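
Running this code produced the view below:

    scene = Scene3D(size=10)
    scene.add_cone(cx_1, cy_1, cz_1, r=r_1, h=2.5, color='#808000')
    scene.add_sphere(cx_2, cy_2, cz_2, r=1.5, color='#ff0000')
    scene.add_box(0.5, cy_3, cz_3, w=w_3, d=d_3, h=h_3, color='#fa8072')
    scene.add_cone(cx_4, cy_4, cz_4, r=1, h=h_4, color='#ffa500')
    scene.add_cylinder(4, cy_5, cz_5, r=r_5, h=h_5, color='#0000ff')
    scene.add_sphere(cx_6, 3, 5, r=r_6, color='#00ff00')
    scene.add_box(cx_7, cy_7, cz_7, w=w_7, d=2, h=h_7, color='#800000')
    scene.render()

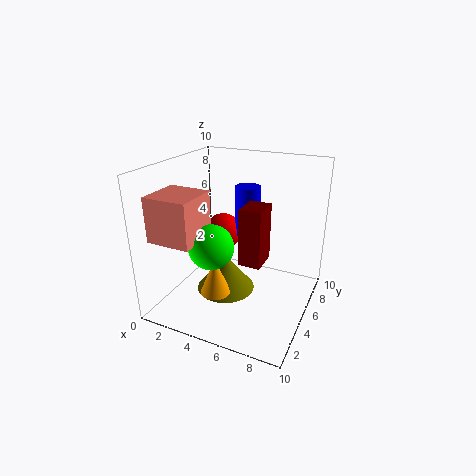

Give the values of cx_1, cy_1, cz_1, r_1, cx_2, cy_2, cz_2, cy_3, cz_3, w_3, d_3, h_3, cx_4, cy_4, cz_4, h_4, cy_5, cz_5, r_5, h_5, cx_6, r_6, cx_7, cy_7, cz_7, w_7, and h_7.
cx_1 = 4.5; cy_1 = 4; cz_1 = 1.5; r_1 = 2; cx_2 = 2; cy_2 = 8.5; cz_2 = 3.5; cy_3 = 1; cz_3 = 5.5; w_3 = 3; d_3 = 3; h_3 = 3; cx_4 = 4.5; cy_4 = 2.5; cz_4 = 2; h_4 = 2.5; cy_5 = 9; cz_5 = 3.5; r_5 = 1; h_5 = 4; cx_6 = 4; r_6 = 1.5; cx_7 = 5.5; cy_7 = 4; cz_7 = 3.5; w_7 = 1.5; h_7 = 4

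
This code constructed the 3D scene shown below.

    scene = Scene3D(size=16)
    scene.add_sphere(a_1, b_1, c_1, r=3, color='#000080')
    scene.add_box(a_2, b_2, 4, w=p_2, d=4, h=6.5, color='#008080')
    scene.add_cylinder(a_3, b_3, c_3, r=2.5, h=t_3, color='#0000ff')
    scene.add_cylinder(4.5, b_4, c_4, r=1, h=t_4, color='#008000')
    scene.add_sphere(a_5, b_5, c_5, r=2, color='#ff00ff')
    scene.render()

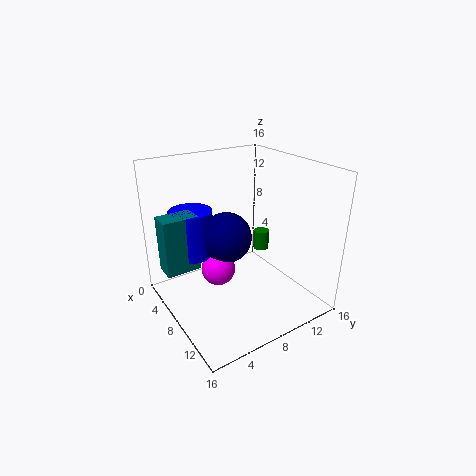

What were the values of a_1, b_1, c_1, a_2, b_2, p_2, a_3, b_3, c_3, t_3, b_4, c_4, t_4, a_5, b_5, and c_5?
a_1 = 5.5
b_1 = 8
c_1 = 7
a_2 = 3
b_2 = 0.5
p_2 = 2.5
a_3 = 3.5
b_3 = 4.5
c_3 = 5
t_3 = 5.5
b_4 = 14
c_4 = 3.5
t_4 = 2.5
a_5 = 6
b_5 = 6.5
c_5 = 3.5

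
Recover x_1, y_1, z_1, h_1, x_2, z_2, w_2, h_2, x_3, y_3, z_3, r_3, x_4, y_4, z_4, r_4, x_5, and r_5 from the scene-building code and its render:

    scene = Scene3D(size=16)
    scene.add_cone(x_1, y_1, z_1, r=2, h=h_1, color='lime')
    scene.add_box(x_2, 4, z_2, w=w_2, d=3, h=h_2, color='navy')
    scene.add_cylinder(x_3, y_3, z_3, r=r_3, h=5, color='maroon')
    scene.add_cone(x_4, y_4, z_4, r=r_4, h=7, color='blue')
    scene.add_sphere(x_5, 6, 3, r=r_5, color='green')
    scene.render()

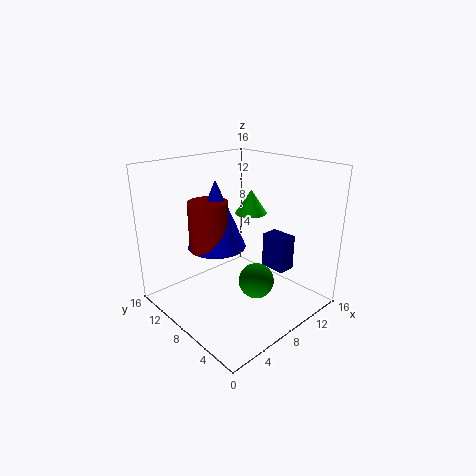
x_1 = 13, y_1 = 11, z_1 = 9, h_1 = 3, x_2 = 11, z_2 = 4, w_2 = 2, h_2 = 4, x_3 = 4, y_3 = 8, z_3 = 8, r_3 = 2, x_4 = 5, y_4 = 8, z_4 = 8, r_4 = 3, x_5 = 9, r_5 = 2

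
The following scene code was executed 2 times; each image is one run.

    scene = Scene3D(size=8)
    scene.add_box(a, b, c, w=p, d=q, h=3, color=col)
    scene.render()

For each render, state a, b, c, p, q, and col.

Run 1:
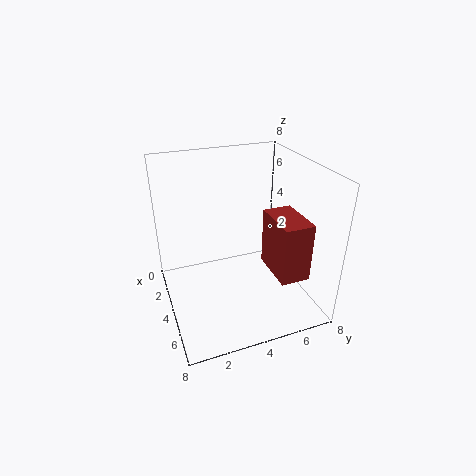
a = 5, b = 5, c = 3, p = 2.5, q = 1.5, col = 'brown'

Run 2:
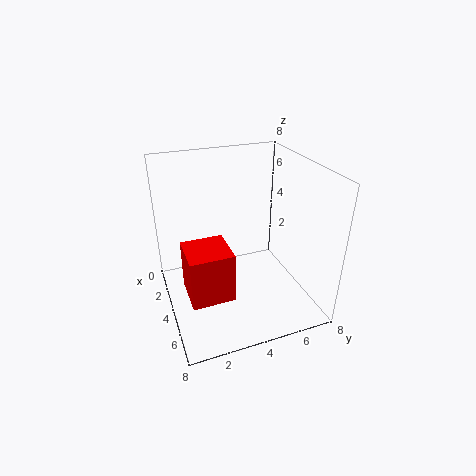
a = 2.5, b = 1, c = 0.5, p = 2.5, q = 2.5, col = 'red'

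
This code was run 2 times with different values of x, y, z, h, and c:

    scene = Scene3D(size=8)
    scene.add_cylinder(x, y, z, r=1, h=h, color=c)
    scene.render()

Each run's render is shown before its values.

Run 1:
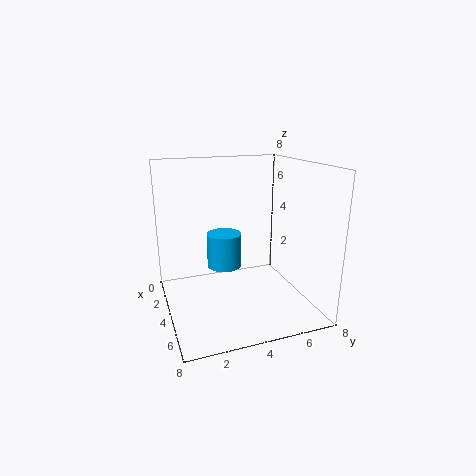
x = 3; y = 3.5; z = 2; h = 2; c = 'deepskyblue'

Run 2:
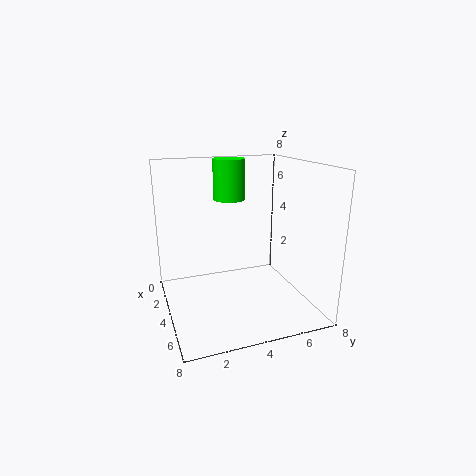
x = 1; y = 4.5; z = 5.5; h = 2.5; c = 'lime'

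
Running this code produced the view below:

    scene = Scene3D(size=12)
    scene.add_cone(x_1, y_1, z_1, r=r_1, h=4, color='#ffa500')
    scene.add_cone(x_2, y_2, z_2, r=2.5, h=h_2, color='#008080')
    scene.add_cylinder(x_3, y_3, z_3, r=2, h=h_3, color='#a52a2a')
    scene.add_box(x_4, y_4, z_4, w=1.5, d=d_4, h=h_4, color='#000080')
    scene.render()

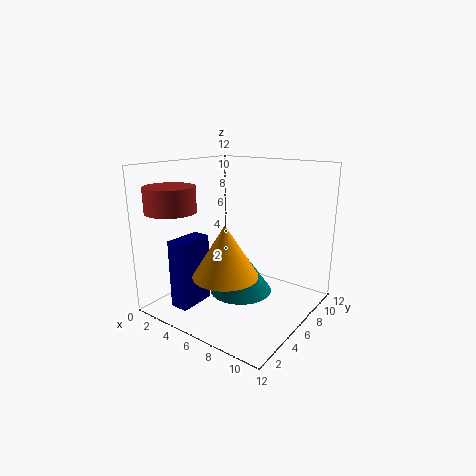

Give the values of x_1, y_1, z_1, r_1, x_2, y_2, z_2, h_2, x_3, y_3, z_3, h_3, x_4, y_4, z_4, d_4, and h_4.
x_1 = 7; y_1 = 3; z_1 = 4; r_1 = 2.5; x_2 = 7; y_2 = 5; z_2 = 2; h_2 = 3.5; x_3 = 2.5; y_3 = 2; z_3 = 8.5; h_3 = 2; x_4 = 3; y_4 = 1; z_4 = 1; d_4 = 3; h_4 = 5.5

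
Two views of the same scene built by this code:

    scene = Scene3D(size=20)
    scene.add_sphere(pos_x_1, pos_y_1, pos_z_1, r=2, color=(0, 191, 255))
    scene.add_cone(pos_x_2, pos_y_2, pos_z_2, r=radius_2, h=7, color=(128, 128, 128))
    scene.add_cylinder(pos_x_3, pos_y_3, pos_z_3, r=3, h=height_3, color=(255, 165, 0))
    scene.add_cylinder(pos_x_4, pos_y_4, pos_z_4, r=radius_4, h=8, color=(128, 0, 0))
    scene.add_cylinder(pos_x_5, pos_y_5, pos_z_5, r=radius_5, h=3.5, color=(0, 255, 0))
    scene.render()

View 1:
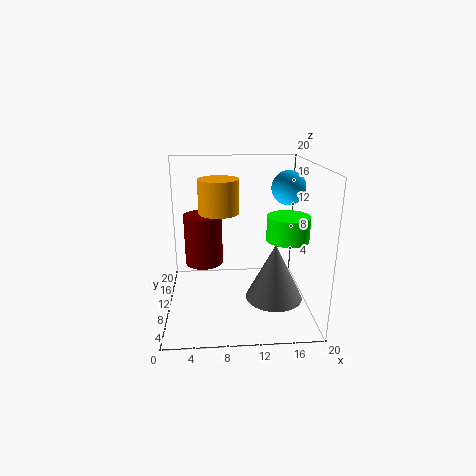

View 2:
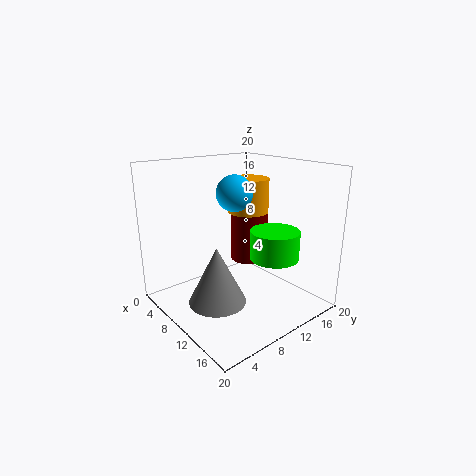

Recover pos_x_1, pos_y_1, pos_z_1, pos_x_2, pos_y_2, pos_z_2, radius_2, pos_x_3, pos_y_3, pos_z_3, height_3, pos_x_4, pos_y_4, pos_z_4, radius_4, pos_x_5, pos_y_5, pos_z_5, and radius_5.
pos_x_1 = 15.5
pos_y_1 = 5
pos_z_1 = 18
pos_x_2 = 14
pos_y_2 = 3.5
pos_z_2 = 4.5
radius_2 = 3.5
pos_x_3 = 7.5
pos_y_3 = 14
pos_z_3 = 12.5
height_3 = 5
pos_x_4 = 5
pos_y_4 = 16.5
pos_z_4 = 3.5
radius_4 = 3
pos_x_5 = 17
pos_y_5 = 10
pos_z_5 = 9.5
radius_5 = 3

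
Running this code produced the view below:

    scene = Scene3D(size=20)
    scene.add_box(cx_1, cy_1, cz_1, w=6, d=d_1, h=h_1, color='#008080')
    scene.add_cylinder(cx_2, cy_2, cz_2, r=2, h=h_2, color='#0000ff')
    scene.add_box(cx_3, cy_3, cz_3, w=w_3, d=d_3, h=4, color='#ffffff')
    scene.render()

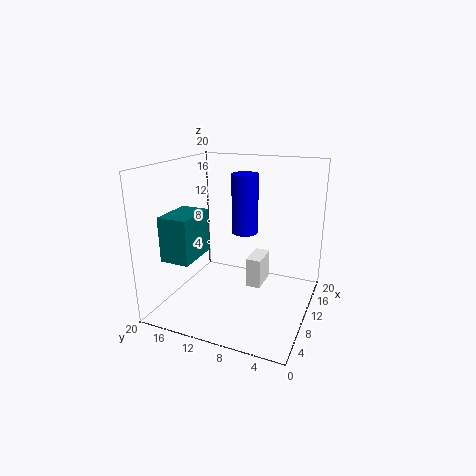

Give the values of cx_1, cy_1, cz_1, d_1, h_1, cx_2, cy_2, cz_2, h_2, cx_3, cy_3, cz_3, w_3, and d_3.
cx_1 = 3; cy_1 = 14; cz_1 = 8; d_1 = 4; h_1 = 6; cx_2 = 15; cy_2 = 11; cz_2 = 9; h_2 = 9; cx_3 = 8; cy_3 = 6; cz_3 = 4; w_3 = 4; d_3 = 2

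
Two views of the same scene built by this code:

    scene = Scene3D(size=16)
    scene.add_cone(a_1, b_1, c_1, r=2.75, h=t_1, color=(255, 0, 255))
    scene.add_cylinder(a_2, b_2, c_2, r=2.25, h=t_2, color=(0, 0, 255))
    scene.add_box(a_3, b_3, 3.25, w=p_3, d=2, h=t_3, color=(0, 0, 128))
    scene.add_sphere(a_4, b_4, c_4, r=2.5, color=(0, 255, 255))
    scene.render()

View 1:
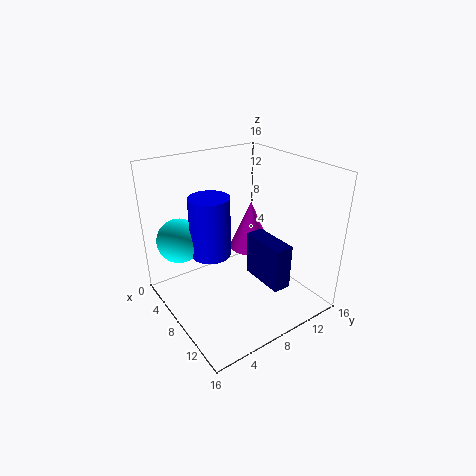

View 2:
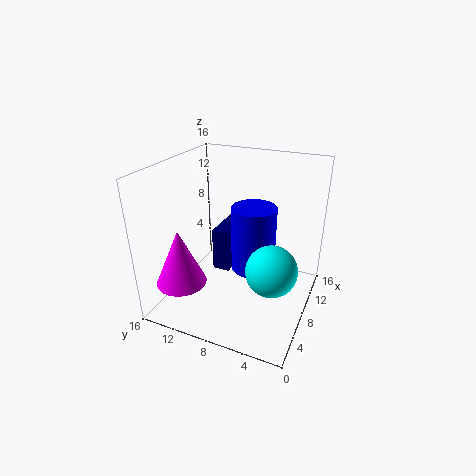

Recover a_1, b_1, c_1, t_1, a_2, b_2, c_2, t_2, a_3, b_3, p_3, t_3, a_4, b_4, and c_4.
a_1 = 3.75
b_1 = 13
c_1 = 3.5
t_1 = 6.25
a_2 = 6.25
b_2 = 5.5
c_2 = 6
t_2 = 6.75
a_3 = 8
b_3 = 9.25
p_3 = 5.25
t_3 = 5
a_4 = 4
b_4 = 2.75
c_4 = 7.5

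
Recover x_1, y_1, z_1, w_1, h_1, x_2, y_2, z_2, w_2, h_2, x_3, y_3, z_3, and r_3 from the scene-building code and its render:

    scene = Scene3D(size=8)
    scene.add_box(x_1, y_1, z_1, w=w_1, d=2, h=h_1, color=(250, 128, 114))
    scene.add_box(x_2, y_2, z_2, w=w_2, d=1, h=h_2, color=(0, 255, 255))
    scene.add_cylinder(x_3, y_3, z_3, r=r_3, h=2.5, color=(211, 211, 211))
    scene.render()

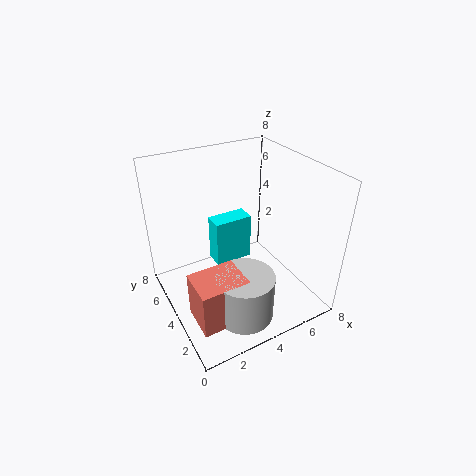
x_1 = 0.5
y_1 = 1
z_1 = 1
w_1 = 2.5
h_1 = 2.5
x_2 = 2.5
y_2 = 3.5
z_2 = 3
w_2 = 2
h_2 = 2.5
x_3 = 3
y_3 = 1.5
z_3 = 1
r_3 = 1.5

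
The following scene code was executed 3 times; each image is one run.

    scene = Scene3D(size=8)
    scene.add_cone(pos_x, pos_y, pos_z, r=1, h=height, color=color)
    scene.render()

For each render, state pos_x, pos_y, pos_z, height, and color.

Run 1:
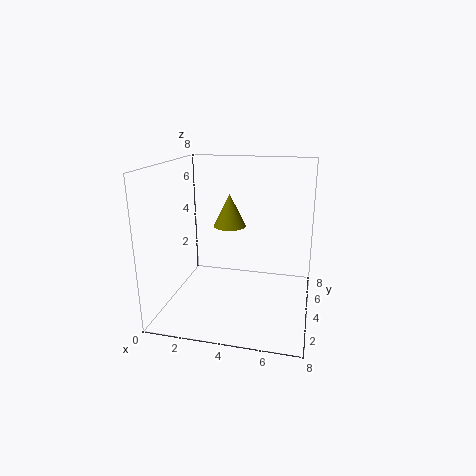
pos_x = 3
pos_y = 6
pos_z = 4
height = 2
color = 'olive'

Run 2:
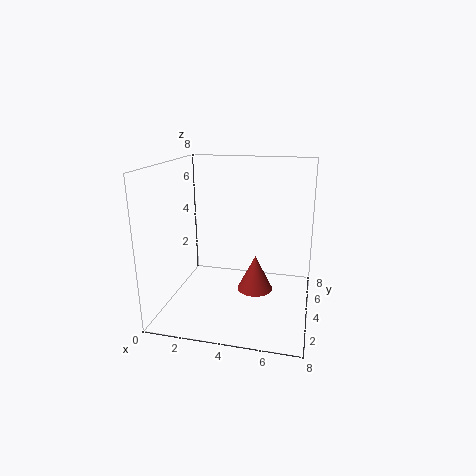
pos_x = 5
pos_y = 4
pos_z = 1
height = 2
color = 'brown'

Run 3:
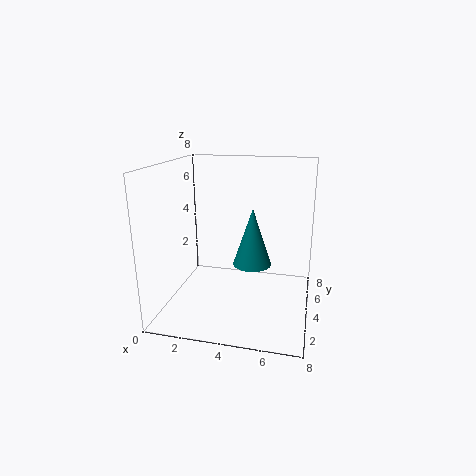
pos_x = 5
pos_y = 3
pos_z = 3
height = 3
color = 'teal'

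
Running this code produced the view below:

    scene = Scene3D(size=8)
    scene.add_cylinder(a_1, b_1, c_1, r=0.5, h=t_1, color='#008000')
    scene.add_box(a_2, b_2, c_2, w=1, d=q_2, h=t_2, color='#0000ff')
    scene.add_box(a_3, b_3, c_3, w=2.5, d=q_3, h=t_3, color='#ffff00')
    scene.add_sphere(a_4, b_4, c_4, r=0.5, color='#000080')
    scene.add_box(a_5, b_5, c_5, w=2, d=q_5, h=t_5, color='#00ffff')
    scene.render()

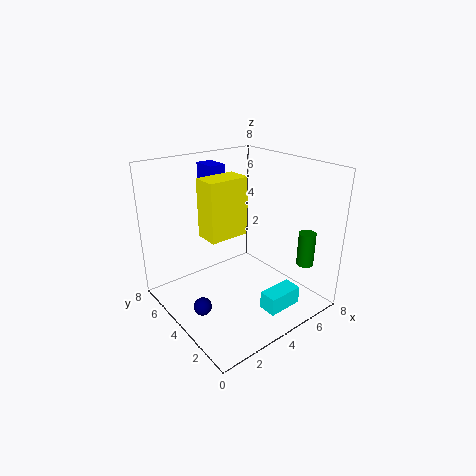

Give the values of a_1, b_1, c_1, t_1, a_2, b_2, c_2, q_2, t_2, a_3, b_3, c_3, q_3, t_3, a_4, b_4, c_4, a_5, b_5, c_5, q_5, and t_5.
a_1 = 7.5
b_1 = 2
c_1 = 2
t_1 = 2
a_2 = 4
b_2 = 6.5
c_2 = 6
q_2 = 1.5
t_2 = 1.5
a_3 = 3
b_3 = 5
c_3 = 3.5
q_3 = 1.5
t_3 = 3.5
a_4 = 1.5
b_4 = 4
c_4 = 0.5
a_5 = 4
b_5 = 1
c_5 = 0.5
q_5 = 1
t_5 = 1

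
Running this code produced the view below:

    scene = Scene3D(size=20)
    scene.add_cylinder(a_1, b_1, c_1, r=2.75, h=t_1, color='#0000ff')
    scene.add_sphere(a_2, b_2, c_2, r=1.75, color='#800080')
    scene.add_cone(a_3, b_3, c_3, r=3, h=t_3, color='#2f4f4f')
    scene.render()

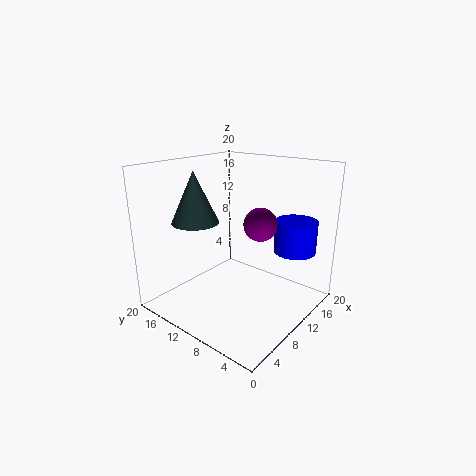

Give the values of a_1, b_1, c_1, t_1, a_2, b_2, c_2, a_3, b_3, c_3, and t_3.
a_1 = 13
b_1 = 2.75
c_1 = 9
t_1 = 4.25
a_2 = 3.75
b_2 = 2
c_2 = 15.5
a_3 = 4.5
b_3 = 12.5
c_3 = 13.25
t_3 = 6.5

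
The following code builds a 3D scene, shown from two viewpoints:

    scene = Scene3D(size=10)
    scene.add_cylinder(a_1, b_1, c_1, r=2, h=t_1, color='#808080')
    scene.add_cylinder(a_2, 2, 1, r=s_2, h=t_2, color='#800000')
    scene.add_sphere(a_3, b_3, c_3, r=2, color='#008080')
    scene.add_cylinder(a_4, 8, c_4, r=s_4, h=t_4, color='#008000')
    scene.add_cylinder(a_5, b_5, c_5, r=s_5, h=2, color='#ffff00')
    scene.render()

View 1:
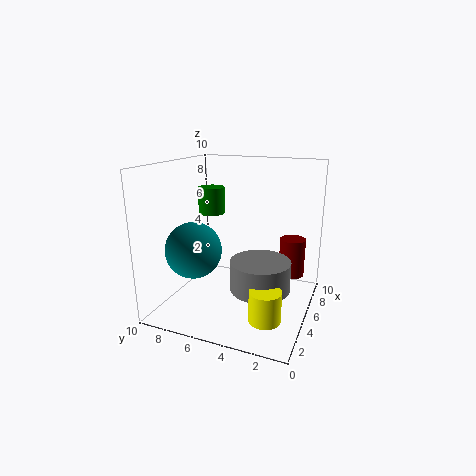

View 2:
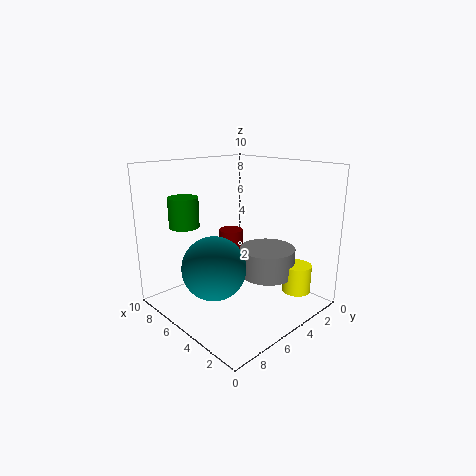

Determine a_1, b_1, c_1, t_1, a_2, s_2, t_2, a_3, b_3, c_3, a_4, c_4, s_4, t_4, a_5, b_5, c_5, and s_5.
a_1 = 4, b_1 = 3, c_1 = 2, t_1 = 2, a_2 = 9, s_2 = 1, t_2 = 3, a_3 = 4, b_3 = 8, c_3 = 4, a_4 = 7, c_4 = 6, s_4 = 1, t_4 = 2, a_5 = 2, b_5 = 2, c_5 = 1, s_5 = 1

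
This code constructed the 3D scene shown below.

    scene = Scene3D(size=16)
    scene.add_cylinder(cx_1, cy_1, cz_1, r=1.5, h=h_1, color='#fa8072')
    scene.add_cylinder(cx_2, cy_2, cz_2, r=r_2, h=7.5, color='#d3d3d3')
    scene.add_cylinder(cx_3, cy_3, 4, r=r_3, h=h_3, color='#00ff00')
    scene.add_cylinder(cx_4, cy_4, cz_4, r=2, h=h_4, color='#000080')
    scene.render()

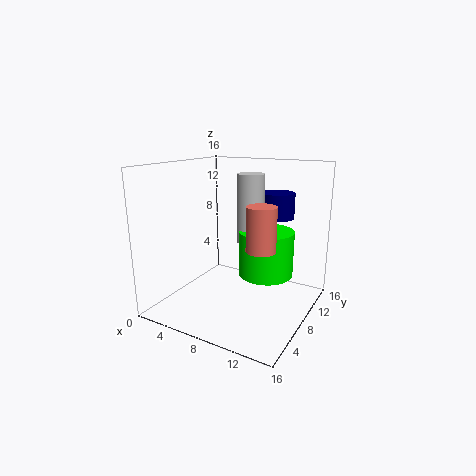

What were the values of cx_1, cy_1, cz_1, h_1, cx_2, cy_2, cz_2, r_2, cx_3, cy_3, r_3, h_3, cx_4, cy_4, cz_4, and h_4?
cx_1 = 12
cy_1 = 5.5
cz_1 = 8
h_1 = 4.5
cx_2 = 9
cy_2 = 9
cz_2 = 7.5
r_2 = 1.5
cx_3 = 11
cy_3 = 9
r_3 = 3
h_3 = 5
cx_4 = 10.5
cy_4 = 13
cz_4 = 9.5
h_4 = 3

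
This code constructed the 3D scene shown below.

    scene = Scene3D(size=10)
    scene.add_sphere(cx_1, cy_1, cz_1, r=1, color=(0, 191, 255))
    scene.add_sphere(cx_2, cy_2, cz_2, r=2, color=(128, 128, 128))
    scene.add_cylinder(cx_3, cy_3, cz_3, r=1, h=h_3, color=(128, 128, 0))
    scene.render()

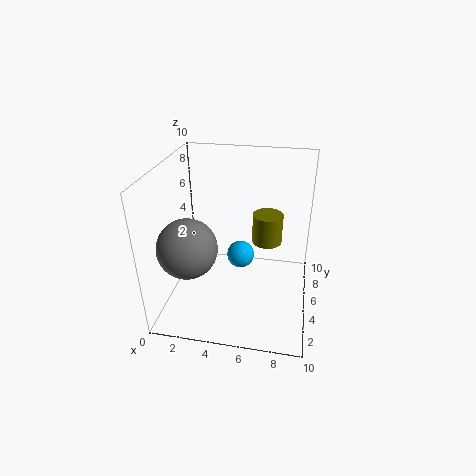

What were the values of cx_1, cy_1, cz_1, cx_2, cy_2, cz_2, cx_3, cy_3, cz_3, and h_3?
cx_1 = 5, cy_1 = 6, cz_1 = 3, cx_2 = 2, cy_2 = 3, cz_2 = 5, cx_3 = 7, cy_3 = 5, cz_3 = 5, h_3 = 2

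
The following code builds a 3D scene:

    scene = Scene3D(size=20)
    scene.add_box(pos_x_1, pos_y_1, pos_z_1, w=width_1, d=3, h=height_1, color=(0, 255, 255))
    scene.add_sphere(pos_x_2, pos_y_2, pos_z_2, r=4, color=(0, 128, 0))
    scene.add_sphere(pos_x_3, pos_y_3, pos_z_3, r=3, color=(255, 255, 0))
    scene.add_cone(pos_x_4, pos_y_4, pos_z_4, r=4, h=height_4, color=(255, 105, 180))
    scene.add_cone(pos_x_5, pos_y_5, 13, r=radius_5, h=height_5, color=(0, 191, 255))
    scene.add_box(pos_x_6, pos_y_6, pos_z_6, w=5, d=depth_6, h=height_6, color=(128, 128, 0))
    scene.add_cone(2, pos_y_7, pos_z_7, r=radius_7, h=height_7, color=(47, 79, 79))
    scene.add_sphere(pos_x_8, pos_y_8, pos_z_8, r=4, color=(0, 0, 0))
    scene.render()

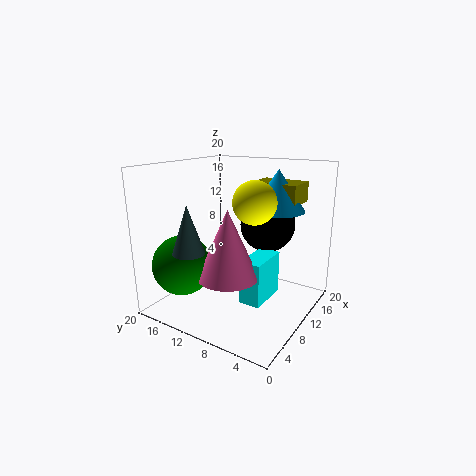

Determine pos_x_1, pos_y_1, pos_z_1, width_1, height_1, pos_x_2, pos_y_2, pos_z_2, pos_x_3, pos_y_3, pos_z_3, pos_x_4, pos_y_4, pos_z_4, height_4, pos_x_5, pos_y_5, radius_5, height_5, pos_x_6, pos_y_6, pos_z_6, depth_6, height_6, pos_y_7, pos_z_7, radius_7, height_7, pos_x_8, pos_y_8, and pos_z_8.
pos_x_1 = 7, pos_y_1 = 5, pos_z_1 = 2, width_1 = 6, height_1 = 6, pos_x_2 = 4, pos_y_2 = 15, pos_z_2 = 7, pos_x_3 = 11, pos_y_3 = 8, pos_z_3 = 15, pos_x_4 = 6, pos_y_4 = 9, pos_z_4 = 6, height_4 = 9, pos_x_5 = 16, pos_y_5 = 7, radius_5 = 4, height_5 = 6, pos_x_6 = 15, pos_y_6 = 4, pos_z_6 = 14, depth_6 = 7, height_6 = 3, pos_y_7 = 12, pos_z_7 = 10, radius_7 = 2, height_7 = 6, pos_x_8 = 15, pos_y_8 = 8, pos_z_8 = 11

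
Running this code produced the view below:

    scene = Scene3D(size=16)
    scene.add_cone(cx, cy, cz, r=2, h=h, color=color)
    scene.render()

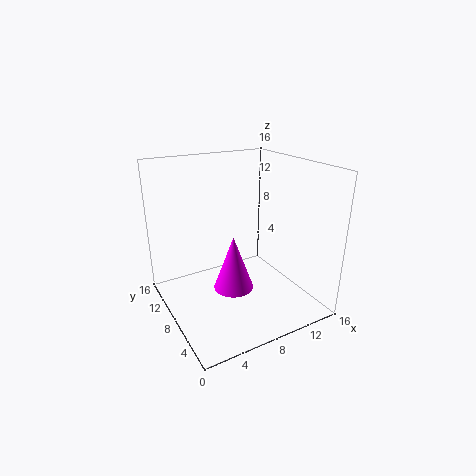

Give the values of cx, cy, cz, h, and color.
cx = 5.5, cy = 4.5, cz = 4.5, h = 5.5, color = 'magenta'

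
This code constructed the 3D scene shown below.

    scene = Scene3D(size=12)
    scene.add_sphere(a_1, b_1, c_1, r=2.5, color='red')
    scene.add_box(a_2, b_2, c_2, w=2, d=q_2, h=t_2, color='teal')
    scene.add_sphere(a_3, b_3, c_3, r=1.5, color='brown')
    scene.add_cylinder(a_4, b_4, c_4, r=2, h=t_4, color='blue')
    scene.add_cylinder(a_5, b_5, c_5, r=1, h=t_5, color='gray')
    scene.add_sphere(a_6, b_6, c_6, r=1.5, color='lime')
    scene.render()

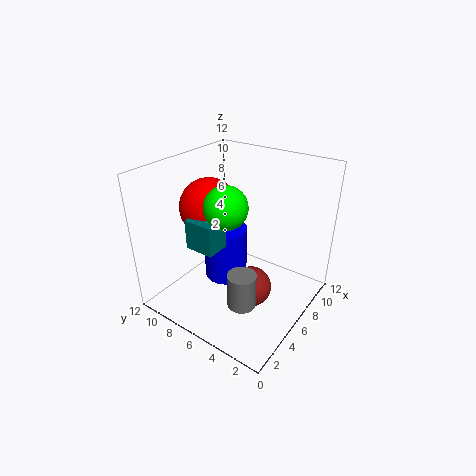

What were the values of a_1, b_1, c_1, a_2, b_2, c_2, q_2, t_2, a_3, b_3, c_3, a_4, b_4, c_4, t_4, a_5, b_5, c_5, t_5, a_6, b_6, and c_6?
a_1 = 6; b_1 = 9; c_1 = 8; a_2 = 3; b_2 = 6.5; c_2 = 5.5; q_2 = 2.5; t_2 = 2.5; a_3 = 3.5; b_3 = 3; c_3 = 4; a_4 = 7.5; b_4 = 8.5; c_4 = 0.5; t_4 = 5; a_5 = 1.5; b_5 = 2.5; c_5 = 4; t_5 = 2.5; a_6 = 2.5; b_6 = 4.5; c_6 = 10.5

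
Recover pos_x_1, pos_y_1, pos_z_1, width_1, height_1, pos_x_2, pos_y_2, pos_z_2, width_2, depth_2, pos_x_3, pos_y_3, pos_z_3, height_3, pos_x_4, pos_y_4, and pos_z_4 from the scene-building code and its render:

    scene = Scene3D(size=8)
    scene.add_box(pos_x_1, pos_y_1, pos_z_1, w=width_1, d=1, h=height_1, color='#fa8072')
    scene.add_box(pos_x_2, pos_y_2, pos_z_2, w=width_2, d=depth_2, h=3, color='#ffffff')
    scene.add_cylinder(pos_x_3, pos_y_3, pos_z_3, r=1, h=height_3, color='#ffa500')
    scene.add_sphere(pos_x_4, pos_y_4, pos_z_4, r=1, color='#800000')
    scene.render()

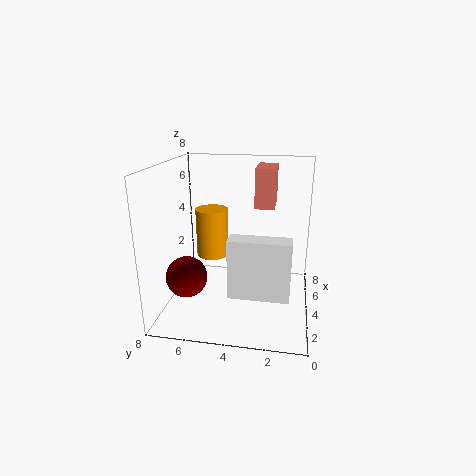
pos_x_1 = 3
pos_y_1 = 2
pos_z_1 = 6
width_1 = 2
height_1 = 2
pos_x_2 = 1
pos_y_2 = 1
pos_z_2 = 2
width_2 = 1
depth_2 = 3
pos_x_3 = 6
pos_y_3 = 6
pos_z_3 = 2
height_3 = 3
pos_x_4 = 1
pos_y_4 = 6
pos_z_4 = 3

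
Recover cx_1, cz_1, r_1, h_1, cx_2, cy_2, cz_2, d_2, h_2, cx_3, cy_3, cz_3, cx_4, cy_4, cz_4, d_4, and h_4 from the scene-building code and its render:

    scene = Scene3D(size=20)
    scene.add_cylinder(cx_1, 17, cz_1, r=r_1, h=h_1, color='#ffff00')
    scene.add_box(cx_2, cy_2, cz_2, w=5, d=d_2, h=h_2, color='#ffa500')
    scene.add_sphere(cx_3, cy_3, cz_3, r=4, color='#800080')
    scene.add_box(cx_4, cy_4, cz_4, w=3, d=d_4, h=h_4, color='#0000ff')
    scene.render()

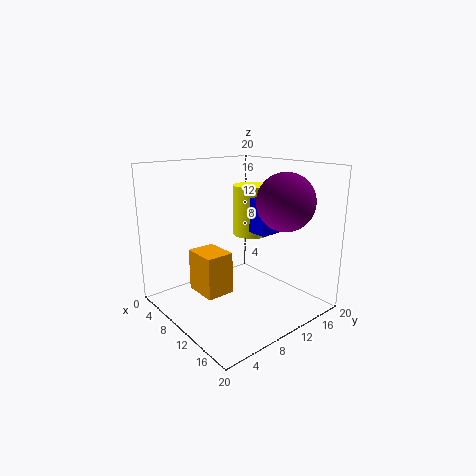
cx_1 = 5
cz_1 = 8
r_1 = 3
h_1 = 8
cx_2 = 5
cy_2 = 5
cz_2 = 2
d_2 = 4
h_2 = 6
cx_3 = 14
cy_3 = 15
cz_3 = 15
cx_4 = 9
cy_4 = 13
cz_4 = 10
d_4 = 3
h_4 = 5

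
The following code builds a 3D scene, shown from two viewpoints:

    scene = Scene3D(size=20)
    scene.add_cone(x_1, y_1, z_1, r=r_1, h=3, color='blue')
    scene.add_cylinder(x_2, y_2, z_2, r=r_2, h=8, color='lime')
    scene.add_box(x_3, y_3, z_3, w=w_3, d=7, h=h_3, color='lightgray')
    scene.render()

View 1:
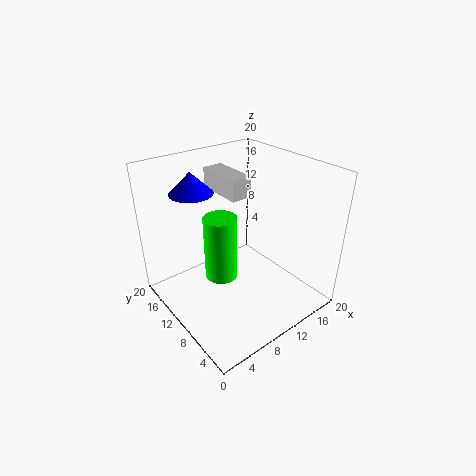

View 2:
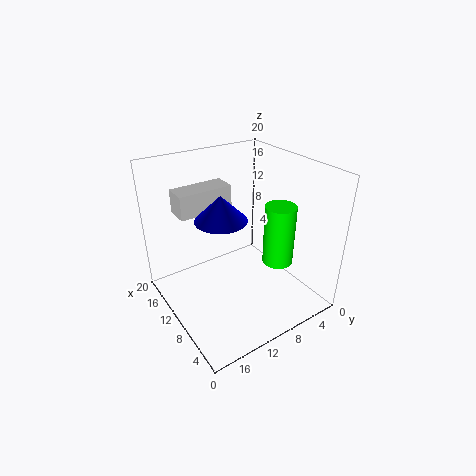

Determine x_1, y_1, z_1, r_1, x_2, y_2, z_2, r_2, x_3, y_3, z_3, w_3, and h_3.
x_1 = 6
y_1 = 15
z_1 = 16
r_1 = 3
x_2 = 5
y_2 = 7
z_2 = 8
r_2 = 2
x_3 = 10
y_3 = 11
z_3 = 15
w_3 = 3
h_3 = 3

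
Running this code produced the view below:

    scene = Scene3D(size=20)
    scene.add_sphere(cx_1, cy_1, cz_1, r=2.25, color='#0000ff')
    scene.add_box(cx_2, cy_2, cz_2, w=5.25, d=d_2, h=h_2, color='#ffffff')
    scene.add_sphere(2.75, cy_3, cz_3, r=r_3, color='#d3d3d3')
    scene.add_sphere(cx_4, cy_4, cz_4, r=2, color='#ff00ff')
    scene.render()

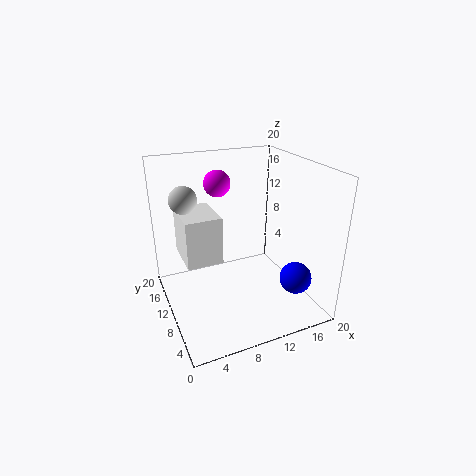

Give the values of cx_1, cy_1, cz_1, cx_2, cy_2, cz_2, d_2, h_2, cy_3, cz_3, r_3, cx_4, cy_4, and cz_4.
cx_1 = 17, cy_1 = 5.5, cz_1 = 4.25, cx_2 = 3, cy_2 = 11.25, cz_2 = 5.75, d_2 = 6.75, h_2 = 7, cy_3 = 10.25, cz_3 = 16.5, r_3 = 1.75, cx_4 = 9.5, cy_4 = 16.5, cz_4 = 16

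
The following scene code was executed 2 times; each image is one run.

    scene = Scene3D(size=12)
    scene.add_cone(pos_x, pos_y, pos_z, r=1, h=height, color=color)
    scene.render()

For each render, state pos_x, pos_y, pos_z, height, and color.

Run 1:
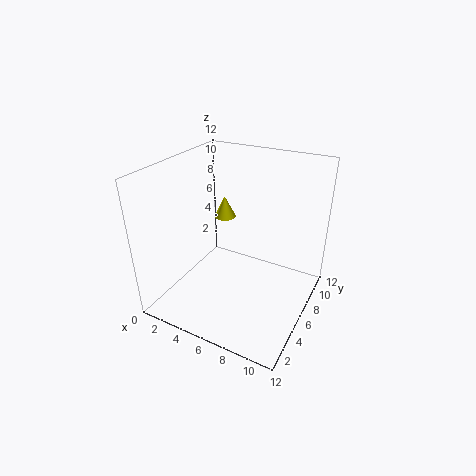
pos_x = 3
pos_y = 9
pos_z = 6
height = 2
color = 'yellow'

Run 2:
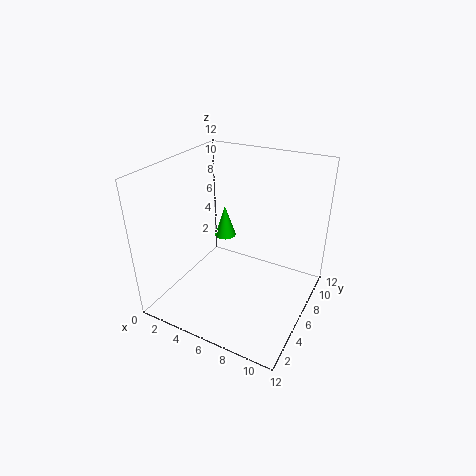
pos_x = 3
pos_y = 9
pos_z = 4
height = 3
color = 'lime'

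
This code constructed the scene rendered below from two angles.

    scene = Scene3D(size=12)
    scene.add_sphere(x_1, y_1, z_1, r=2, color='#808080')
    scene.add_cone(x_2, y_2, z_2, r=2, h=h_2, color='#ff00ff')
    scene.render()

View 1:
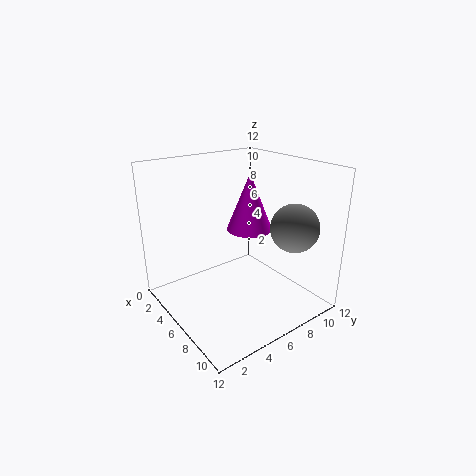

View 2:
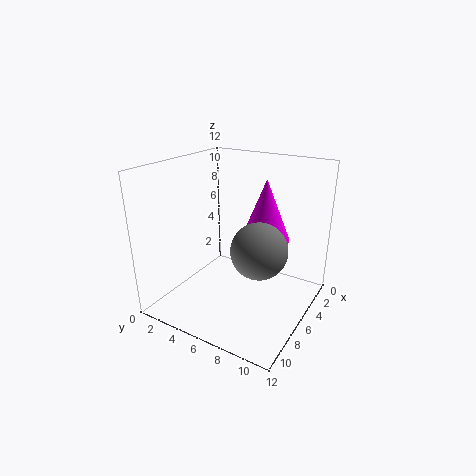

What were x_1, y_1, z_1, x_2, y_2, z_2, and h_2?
x_1 = 9, y_1 = 9.5, z_1 = 7, x_2 = 5, y_2 = 8, z_2 = 6, h_2 = 5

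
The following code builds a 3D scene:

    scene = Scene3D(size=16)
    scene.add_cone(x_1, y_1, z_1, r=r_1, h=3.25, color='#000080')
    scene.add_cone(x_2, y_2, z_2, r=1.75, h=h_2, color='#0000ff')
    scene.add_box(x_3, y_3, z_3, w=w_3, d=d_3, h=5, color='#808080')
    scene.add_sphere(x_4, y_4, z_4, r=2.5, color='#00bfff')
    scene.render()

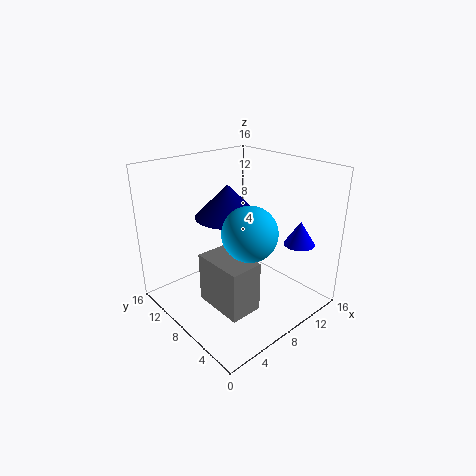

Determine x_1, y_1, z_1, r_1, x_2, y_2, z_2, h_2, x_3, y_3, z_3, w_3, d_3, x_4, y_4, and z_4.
x_1 = 5.75, y_1 = 7, z_1 = 11.5, r_1 = 3.25, x_2 = 13.5, y_2 = 3.75, z_2 = 7, h_2 = 2.75, x_3 = 2, y_3 = 1.75, z_3 = 3.5, w_3 = 3.25, d_3 = 5.25, x_4 = 4.5, y_4 = 2.5, z_4 = 11.5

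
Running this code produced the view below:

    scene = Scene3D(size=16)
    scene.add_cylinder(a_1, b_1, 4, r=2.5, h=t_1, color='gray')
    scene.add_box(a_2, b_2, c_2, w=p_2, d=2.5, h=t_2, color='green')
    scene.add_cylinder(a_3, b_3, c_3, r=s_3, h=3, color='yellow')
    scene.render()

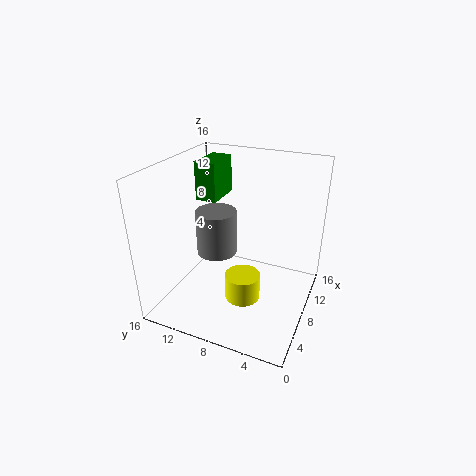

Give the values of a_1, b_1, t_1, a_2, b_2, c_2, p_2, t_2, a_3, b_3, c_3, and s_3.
a_1 = 10.5, b_1 = 12, t_1 = 5.5, a_2 = 9.5, b_2 = 11.5, c_2 = 11, p_2 = 4.5, t_2 = 4.5, a_3 = 7, b_3 = 7, c_3 = 1, s_3 = 2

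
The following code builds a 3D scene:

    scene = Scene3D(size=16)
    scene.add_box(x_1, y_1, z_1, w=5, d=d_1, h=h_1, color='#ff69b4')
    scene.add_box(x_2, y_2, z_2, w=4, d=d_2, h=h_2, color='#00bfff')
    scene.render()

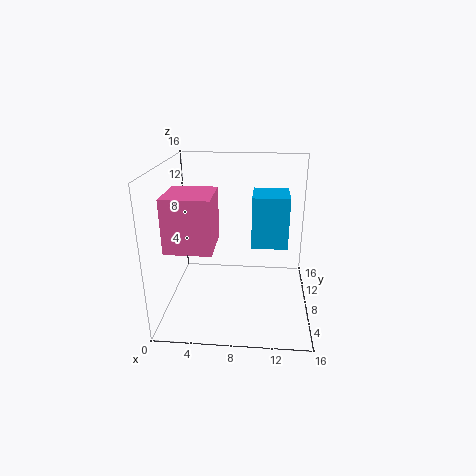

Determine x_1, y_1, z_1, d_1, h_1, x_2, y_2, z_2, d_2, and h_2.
x_1 = 0.75, y_1 = 3.75, z_1 = 7.75, d_1 = 5.25, h_1 = 5.75, x_2 = 9.5, y_2 = 7.5, z_2 = 7, d_2 = 4.25, h_2 = 5.75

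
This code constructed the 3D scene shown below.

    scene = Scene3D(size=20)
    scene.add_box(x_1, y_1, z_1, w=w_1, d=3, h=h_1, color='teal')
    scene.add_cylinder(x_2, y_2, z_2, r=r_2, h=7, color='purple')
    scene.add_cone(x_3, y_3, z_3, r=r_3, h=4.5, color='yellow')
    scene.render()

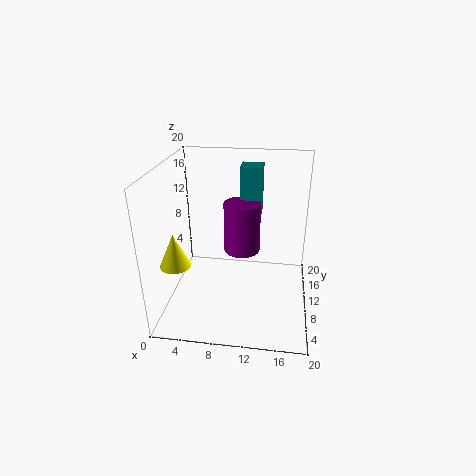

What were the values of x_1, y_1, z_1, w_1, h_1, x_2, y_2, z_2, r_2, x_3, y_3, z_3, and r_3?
x_1 = 10, y_1 = 11.5, z_1 = 13, w_1 = 3, h_1 = 6.5, x_2 = 10.5, y_2 = 10.5, z_2 = 8, r_2 = 2.5, x_3 = 2.5, y_3 = 5, z_3 = 8, r_3 = 2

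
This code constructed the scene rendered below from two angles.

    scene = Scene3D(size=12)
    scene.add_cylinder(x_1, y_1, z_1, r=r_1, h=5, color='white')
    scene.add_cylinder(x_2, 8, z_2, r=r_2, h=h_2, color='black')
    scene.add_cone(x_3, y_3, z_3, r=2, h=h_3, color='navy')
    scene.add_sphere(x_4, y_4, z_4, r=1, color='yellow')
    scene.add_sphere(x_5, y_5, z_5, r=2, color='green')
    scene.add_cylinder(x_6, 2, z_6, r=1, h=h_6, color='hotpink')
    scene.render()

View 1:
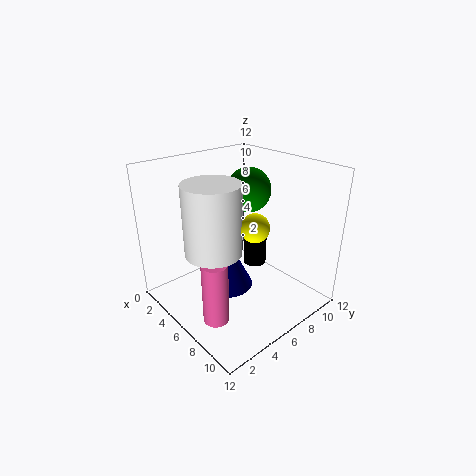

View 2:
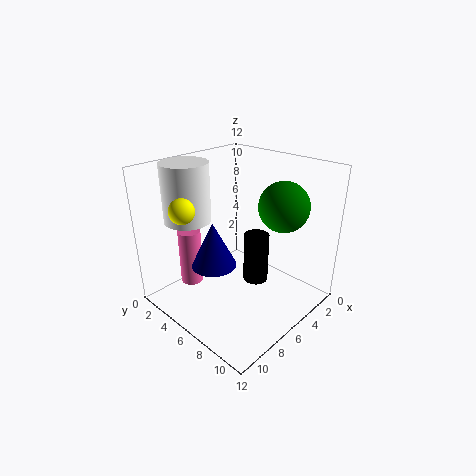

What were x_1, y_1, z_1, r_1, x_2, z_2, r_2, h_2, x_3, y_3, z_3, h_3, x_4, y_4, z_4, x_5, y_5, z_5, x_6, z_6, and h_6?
x_1 = 8, y_1 = 2, z_1 = 7, r_1 = 2, x_2 = 6, z_2 = 3, r_2 = 1, h_2 = 4, x_3 = 7, y_3 = 4, z_3 = 3, h_3 = 4, x_4 = 10, y_4 = 4, z_4 = 9, x_5 = 4, y_5 = 9, z_5 = 9, x_6 = 8, z_6 = 1, h_6 = 5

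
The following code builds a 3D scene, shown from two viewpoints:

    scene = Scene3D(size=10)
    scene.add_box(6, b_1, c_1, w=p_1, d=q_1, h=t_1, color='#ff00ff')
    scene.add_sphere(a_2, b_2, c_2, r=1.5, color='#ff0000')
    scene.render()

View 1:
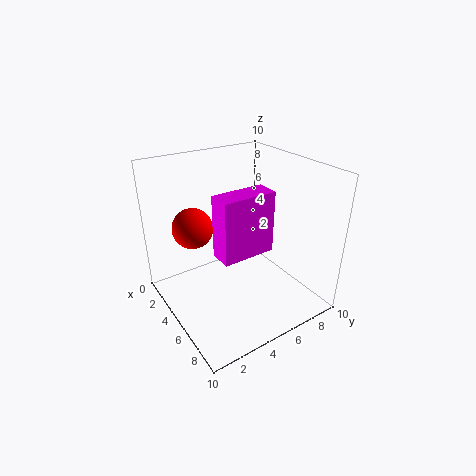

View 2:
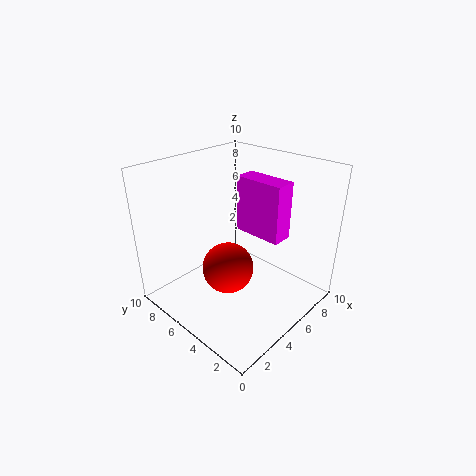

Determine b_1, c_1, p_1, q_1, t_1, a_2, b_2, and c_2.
b_1 = 2.5
c_1 = 5
p_1 = 1.5
q_1 = 3.5
t_1 = 4
a_2 = 2
b_2 = 3
c_2 = 5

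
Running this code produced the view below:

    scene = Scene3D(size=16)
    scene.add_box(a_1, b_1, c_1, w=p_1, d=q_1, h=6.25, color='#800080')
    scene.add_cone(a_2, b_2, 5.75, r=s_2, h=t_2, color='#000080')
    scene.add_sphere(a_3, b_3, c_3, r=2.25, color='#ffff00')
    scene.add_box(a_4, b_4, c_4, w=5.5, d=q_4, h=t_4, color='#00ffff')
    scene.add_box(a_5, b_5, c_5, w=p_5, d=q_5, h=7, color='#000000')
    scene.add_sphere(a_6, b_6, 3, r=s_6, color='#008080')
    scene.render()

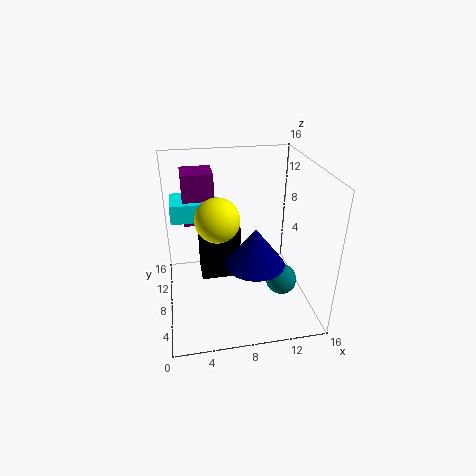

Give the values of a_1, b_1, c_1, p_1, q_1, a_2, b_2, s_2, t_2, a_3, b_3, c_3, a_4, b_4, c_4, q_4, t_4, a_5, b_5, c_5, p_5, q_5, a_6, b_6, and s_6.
a_1 = 2.25
b_1 = 12.25
c_1 = 7.75
p_1 = 3.75
q_1 = 3.75
a_2 = 9.5
b_2 = 6
s_2 = 3.25
t_2 = 4.25
a_3 = 5.5
b_3 = 5.75
c_3 = 11.5
a_4 = 0.75
b_4 = 11.5
c_4 = 8.5
q_4 = 4.25
t_4 = 2.25
a_5 = 4
b_5 = 11.5
c_5 = 0.25
p_5 = 5
q_5 = 4
a_6 = 12.75
b_6 = 6.25
s_6 = 1.75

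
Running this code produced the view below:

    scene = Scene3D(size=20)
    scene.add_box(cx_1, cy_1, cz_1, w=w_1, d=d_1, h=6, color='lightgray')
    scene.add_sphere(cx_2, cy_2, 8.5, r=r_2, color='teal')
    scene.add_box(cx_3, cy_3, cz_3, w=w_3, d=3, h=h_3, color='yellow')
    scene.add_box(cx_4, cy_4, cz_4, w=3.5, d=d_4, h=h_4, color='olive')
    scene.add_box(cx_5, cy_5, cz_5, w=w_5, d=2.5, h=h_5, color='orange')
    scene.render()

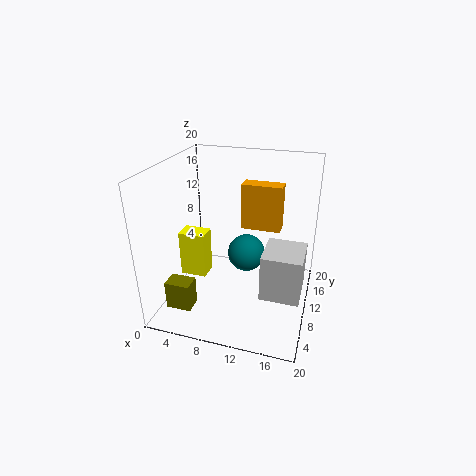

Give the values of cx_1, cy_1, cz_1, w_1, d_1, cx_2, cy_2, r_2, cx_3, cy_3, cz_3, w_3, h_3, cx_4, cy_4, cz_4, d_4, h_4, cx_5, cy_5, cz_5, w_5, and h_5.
cx_1 = 14.5, cy_1 = 4, cz_1 = 5, w_1 = 5, d_1 = 5.5, cx_2 = 11.5, cy_2 = 9, r_2 = 2.5, cx_3 = 0.5, cy_3 = 10.5, cz_3 = 2, w_3 = 4, h_3 = 7, cx_4 = 1.5, cy_4 = 3.5, cz_4 = 1, d_4 = 2.5, h_4 = 4, cx_5 = 9, cy_5 = 15, cz_5 = 9, w_5 = 6, h_5 = 7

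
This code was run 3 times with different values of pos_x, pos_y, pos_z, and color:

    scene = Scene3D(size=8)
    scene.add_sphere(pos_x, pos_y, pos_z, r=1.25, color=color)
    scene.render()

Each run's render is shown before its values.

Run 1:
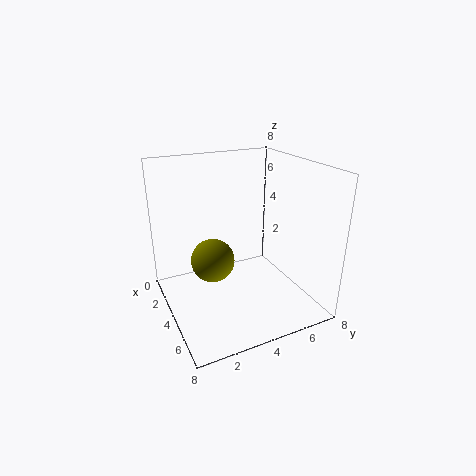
pos_x = 3.25; pos_y = 2.75; pos_z = 2.5; color = 'olive'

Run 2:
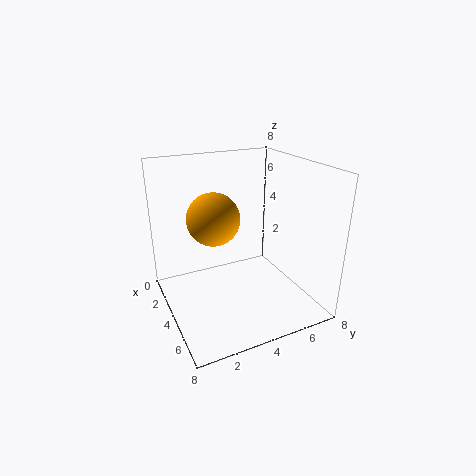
pos_x = 5.5; pos_y = 2; pos_z = 6; color = 'orange'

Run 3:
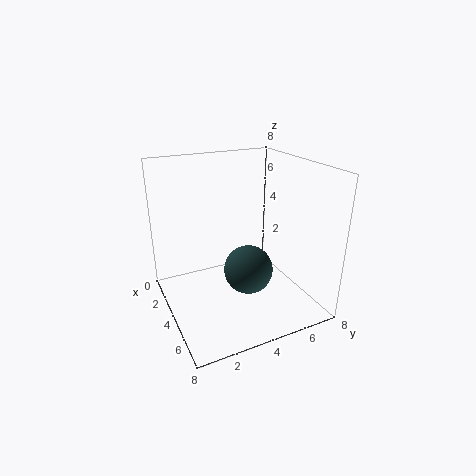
pos_x = 5.75; pos_y = 3.75; pos_z = 3; color = 'darkslategray'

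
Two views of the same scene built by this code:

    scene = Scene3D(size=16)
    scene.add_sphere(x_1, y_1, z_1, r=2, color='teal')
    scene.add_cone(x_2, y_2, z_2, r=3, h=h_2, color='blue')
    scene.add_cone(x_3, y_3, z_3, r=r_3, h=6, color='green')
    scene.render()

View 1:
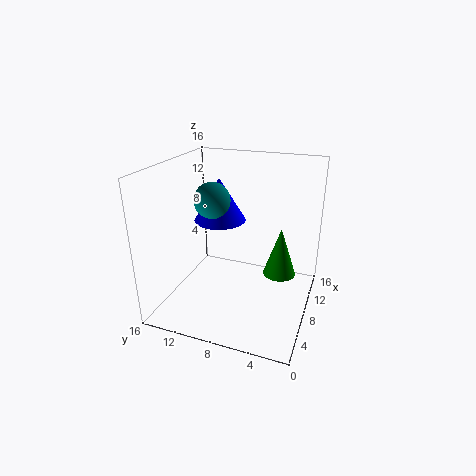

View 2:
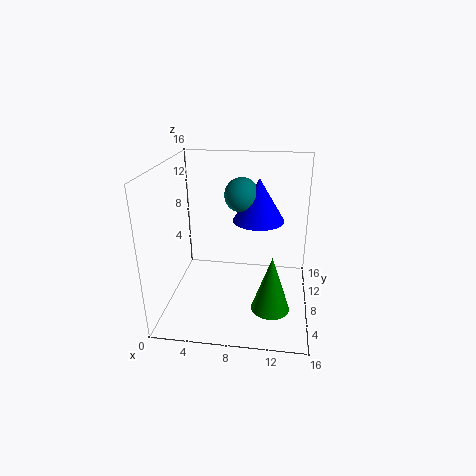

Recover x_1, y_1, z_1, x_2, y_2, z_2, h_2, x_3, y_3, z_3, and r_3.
x_1 = 8; y_1 = 11; z_1 = 12; x_2 = 10; y_2 = 11; z_2 = 9; h_2 = 5; x_3 = 12; y_3 = 4; z_3 = 2; r_3 = 2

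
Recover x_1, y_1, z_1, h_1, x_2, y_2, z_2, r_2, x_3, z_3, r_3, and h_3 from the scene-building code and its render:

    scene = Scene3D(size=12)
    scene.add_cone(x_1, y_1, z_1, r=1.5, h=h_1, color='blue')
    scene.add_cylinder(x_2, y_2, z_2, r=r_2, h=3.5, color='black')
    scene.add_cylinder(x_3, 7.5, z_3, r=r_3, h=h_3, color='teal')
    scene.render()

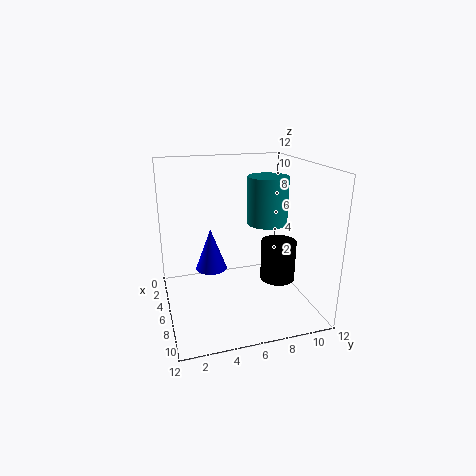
x_1 = 2, y_1 = 4.5, z_1 = 1.5, h_1 = 4, x_2 = 6.5, y_2 = 9.5, z_2 = 2, r_2 = 1.5, x_3 = 8.5, z_3 = 8, r_3 = 1.5, h_3 = 3.5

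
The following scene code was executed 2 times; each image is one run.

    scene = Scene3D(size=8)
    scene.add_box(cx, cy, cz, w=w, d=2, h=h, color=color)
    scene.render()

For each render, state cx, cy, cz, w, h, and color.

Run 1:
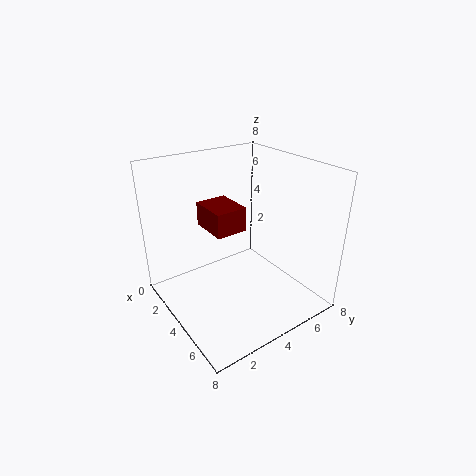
cx = 0.25; cy = 3.5; cz = 3.5; w = 2.5; h = 1.5; color = 'maroon'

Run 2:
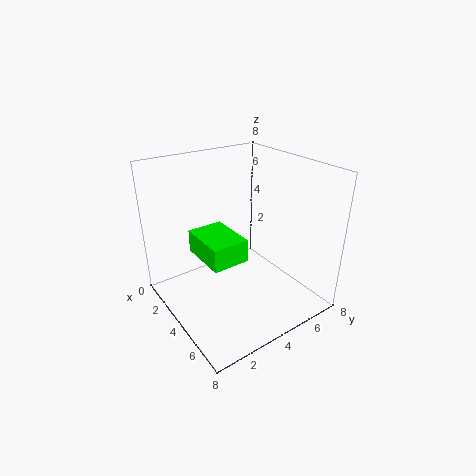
cx = 2.5; cy = 1.75; cz = 3.25; w = 2.75; h = 1.25; color = 'lime'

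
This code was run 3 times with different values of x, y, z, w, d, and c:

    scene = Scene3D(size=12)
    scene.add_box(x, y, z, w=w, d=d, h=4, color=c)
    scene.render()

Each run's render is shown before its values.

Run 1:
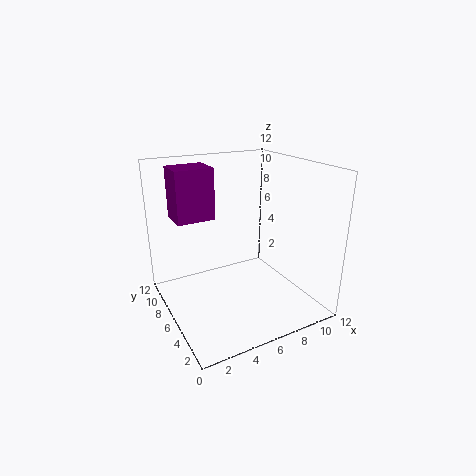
x = 1; y = 6; z = 8; w = 3; d = 2.5; c = 'purple'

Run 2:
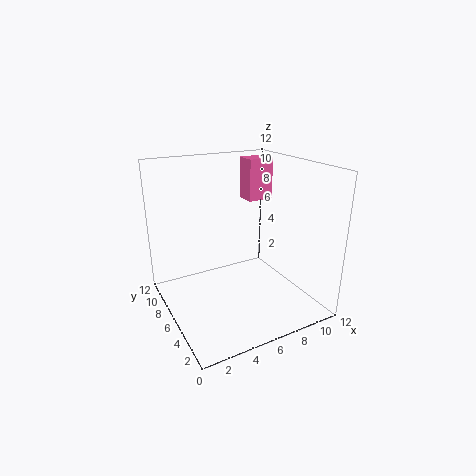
x = 9.5; y = 10; z = 7.5; w = 2.5; d = 2; c = 'hotpink'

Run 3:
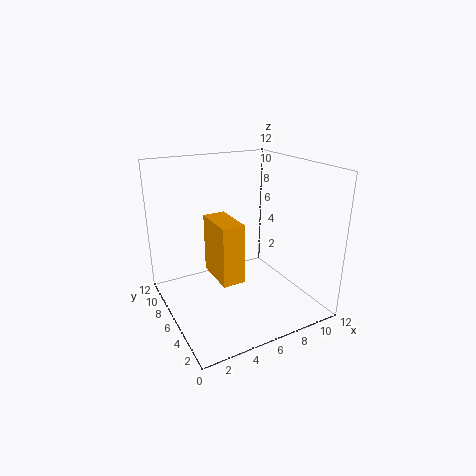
x = 2; y = 0.5; z = 5.5; w = 1.5; d = 3; c = 'orange'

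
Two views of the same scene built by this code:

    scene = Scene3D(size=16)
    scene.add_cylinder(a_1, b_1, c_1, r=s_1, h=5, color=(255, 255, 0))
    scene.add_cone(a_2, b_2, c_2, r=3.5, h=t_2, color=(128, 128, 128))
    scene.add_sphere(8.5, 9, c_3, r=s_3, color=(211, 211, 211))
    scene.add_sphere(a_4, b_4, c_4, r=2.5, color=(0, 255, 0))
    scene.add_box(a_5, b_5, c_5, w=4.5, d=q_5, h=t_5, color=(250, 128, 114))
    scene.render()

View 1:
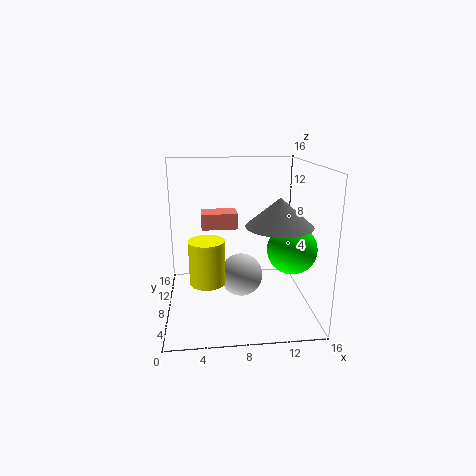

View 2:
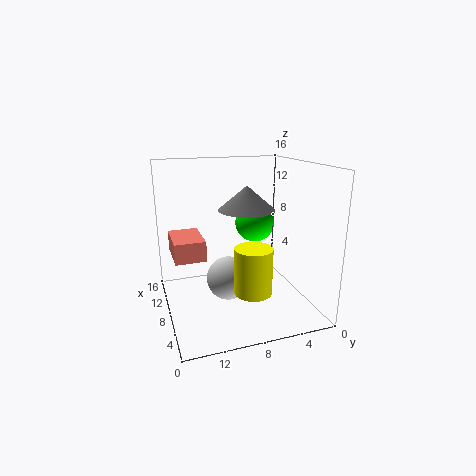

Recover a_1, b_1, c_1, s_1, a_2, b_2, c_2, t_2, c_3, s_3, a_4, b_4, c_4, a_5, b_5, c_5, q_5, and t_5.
a_1 = 4.5, b_1 = 7.5, c_1 = 3, s_1 = 2, a_2 = 12, b_2 = 5.5, c_2 = 10, t_2 = 3, c_3 = 3, s_3 = 2.5, a_4 = 13, b_4 = 4, c_4 = 8, a_5 = 4, b_5 = 12.5, c_5 = 7.5, q_5 = 3, t_5 = 2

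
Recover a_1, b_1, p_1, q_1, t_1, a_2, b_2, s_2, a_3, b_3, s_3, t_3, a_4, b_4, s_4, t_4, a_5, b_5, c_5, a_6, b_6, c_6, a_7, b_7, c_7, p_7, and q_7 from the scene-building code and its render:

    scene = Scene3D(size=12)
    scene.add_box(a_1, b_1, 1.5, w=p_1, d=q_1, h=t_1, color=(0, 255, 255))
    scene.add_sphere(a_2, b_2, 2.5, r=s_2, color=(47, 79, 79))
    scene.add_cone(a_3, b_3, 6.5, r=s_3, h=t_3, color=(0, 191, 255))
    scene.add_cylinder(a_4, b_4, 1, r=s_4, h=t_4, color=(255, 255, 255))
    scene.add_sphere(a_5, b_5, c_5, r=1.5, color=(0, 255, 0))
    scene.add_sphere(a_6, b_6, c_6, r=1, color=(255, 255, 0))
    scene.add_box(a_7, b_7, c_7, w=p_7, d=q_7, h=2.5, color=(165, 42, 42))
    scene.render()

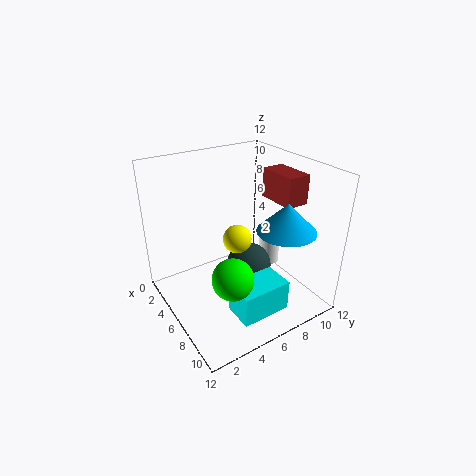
a_1 = 8.5
b_1 = 3.5
p_1 = 2.5
q_1 = 4
t_1 = 2.5
a_2 = 5.5
b_2 = 7.5
s_2 = 2
a_3 = 8
b_3 = 9.5
s_3 = 2.5
t_3 = 2.5
a_4 = 4
b_4 = 11
s_4 = 1
t_4 = 3
a_5 = 10
b_5 = 3
c_5 = 5.5
a_6 = 9
b_6 = 4
c_6 = 8
a_7 = 4.5
b_7 = 9.5
c_7 = 8.5
p_7 = 3.5
q_7 = 2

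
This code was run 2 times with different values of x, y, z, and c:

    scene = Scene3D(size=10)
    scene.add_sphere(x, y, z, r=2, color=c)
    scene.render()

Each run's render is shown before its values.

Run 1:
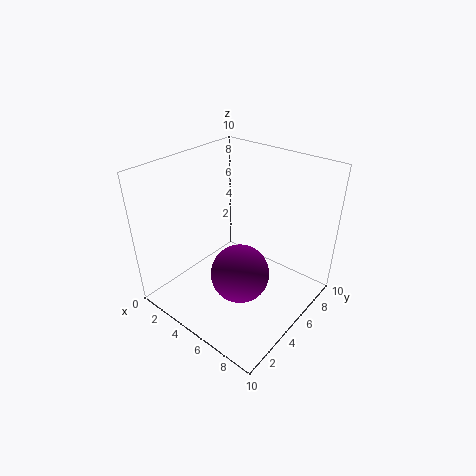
x = 6; y = 4; z = 3; c = 'purple'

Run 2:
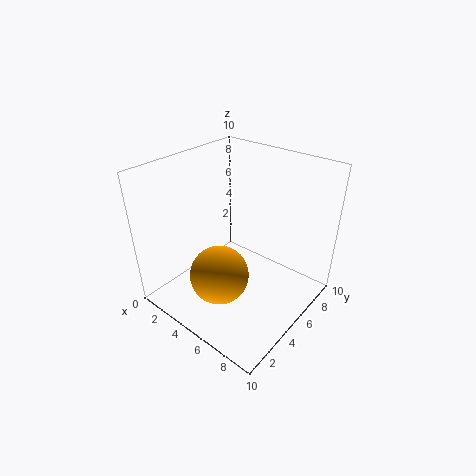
x = 5; y = 3; z = 3; c = 'orange'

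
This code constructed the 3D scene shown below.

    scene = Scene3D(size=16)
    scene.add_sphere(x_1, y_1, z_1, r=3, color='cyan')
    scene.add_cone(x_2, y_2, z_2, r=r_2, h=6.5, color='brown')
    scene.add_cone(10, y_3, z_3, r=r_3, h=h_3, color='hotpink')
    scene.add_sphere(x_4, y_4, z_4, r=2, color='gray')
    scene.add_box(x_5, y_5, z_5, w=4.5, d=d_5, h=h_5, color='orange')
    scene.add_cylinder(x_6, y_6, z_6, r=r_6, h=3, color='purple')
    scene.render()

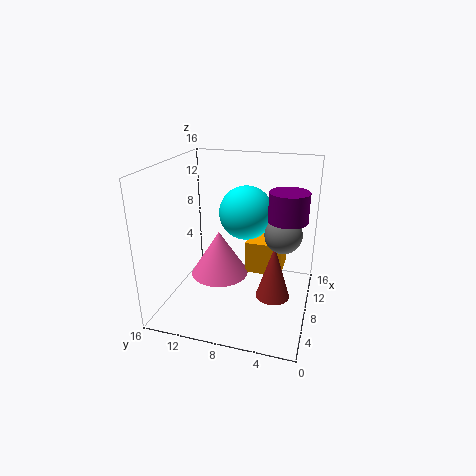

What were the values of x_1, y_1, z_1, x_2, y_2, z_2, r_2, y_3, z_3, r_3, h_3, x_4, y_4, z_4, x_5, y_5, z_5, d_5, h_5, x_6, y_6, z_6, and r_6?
x_1 = 9.5, y_1 = 7.5, z_1 = 10.5, x_2 = 9, y_2 = 4, z_2 = 0.5, r_2 = 2, y_3 = 11, z_3 = 2, r_3 = 3.5, h_3 = 5.5, x_4 = 8, y_4 = 3, z_4 = 9, x_5 = 11, y_5 = 3.5, z_5 = 2, d_5 = 4.5, h_5 = 4, x_6 = 7, y_6 = 2.5, z_6 = 11, r_6 = 2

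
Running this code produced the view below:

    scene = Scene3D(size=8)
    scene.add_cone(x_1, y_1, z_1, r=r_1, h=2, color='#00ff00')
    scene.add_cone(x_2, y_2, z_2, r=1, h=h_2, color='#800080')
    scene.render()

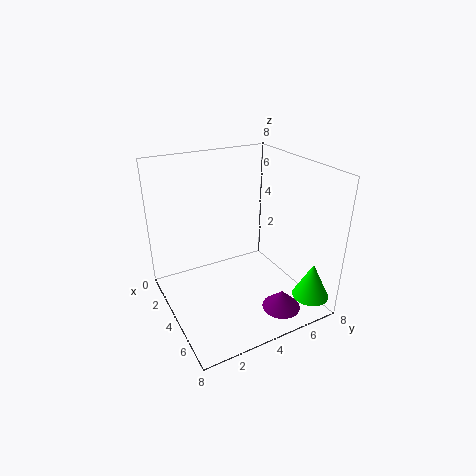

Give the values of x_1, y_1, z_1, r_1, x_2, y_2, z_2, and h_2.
x_1 = 7
y_1 = 7
z_1 = 1
r_1 = 1
x_2 = 7
y_2 = 5
z_2 = 1
h_2 = 1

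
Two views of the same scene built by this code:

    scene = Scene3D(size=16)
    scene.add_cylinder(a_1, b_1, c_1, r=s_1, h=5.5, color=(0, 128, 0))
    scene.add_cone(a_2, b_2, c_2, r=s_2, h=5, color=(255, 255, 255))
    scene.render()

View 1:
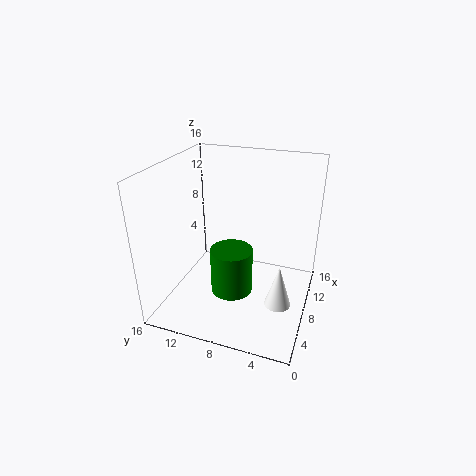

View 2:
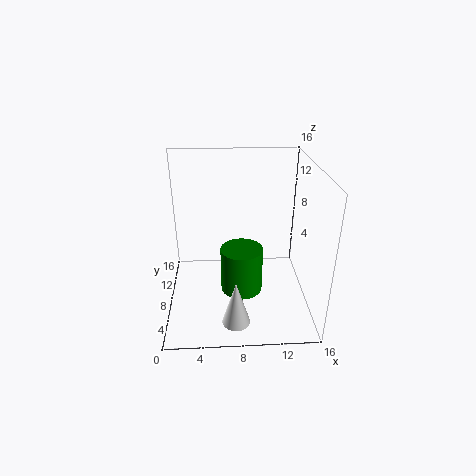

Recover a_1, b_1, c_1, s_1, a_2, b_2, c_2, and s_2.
a_1 = 8.5; b_1 = 9; c_1 = 0.5; s_1 = 2.5; a_2 = 7.5; b_2 = 3; c_2 = 0.5; s_2 = 1.5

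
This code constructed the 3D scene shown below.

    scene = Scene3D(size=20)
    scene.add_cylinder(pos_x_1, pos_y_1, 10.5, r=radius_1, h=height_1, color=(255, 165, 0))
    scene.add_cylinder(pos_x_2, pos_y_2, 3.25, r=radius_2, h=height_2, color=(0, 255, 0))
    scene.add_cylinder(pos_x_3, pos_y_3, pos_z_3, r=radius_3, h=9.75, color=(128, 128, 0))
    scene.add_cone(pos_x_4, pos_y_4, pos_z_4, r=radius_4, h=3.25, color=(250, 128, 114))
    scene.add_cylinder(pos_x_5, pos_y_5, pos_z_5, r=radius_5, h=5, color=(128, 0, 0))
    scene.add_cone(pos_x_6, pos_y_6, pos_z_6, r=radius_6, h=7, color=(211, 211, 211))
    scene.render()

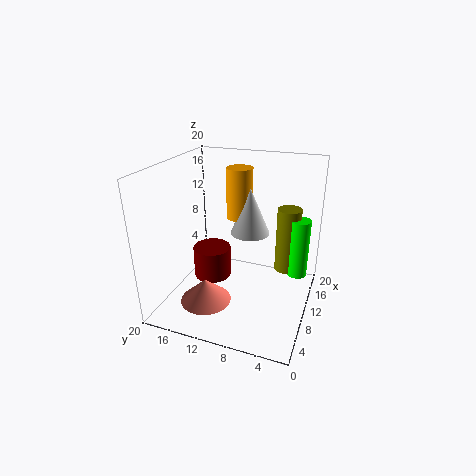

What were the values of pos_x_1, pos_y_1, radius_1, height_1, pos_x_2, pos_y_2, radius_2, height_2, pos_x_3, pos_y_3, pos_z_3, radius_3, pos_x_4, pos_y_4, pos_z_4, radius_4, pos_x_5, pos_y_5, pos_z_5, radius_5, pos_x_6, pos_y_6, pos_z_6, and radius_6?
pos_x_1 = 16
pos_y_1 = 12
radius_1 = 2
height_1 = 7.75
pos_x_2 = 14.5
pos_y_2 = 2.25
radius_2 = 1.5
height_2 = 8.75
pos_x_3 = 15
pos_y_3 = 4
pos_z_3 = 3.5
radius_3 = 1.75
pos_x_4 = 5.75
pos_y_4 = 13.25
pos_z_4 = 1.75
radius_4 = 3.5
pos_x_5 = 14
pos_y_5 = 16
pos_z_5 = 0.5
radius_5 = 3
pos_x_6 = 15.25
pos_y_6 = 10
pos_z_6 = 8.5
radius_6 = 3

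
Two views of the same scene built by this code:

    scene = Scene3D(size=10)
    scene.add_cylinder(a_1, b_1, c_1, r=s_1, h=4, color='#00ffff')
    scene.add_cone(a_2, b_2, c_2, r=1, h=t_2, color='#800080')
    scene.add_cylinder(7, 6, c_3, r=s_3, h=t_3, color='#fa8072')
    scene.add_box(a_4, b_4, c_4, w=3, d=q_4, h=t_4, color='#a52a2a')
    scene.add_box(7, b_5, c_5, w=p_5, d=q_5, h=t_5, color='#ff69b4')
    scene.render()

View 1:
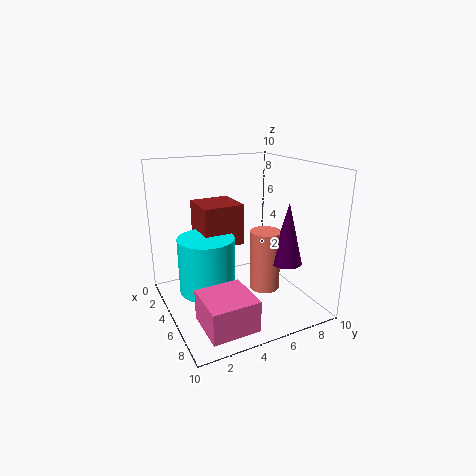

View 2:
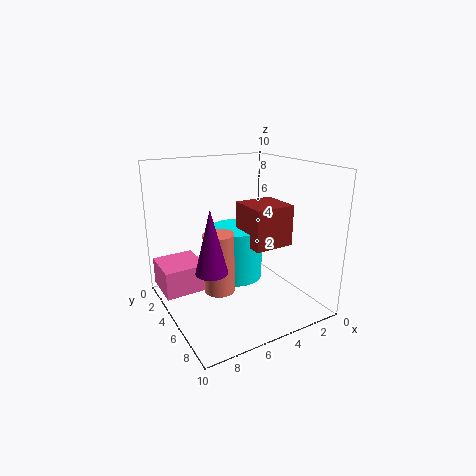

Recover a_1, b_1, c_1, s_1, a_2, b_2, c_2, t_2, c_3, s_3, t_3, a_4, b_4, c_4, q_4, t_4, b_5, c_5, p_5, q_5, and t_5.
a_1 = 4, b_1 = 3, c_1 = 1, s_1 = 2, a_2 = 8, b_2 = 7, c_2 = 4, t_2 = 4, c_3 = 2, s_3 = 1, t_3 = 4, a_4 = 1, b_4 = 3, c_4 = 4, q_4 = 3, t_4 = 3, b_5 = 1, c_5 = 1, p_5 = 3, q_5 = 3, t_5 = 2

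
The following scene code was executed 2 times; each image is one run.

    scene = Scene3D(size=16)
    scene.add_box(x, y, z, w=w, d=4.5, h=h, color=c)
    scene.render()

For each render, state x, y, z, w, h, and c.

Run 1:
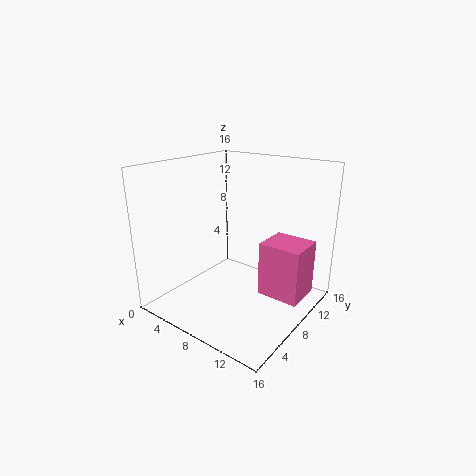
x = 9.5
y = 10
z = 0.5
w = 5
h = 6.5
c = 'hotpink'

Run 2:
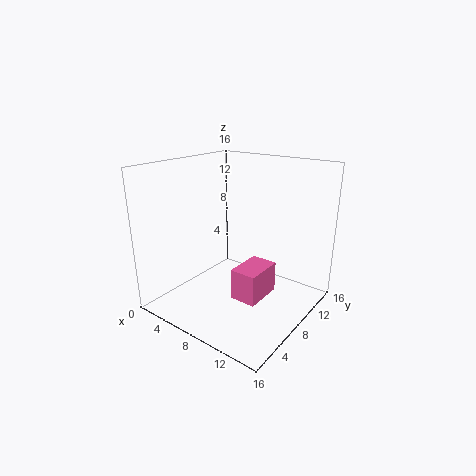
x = 8.5
y = 6
z = 1.5
w = 3
h = 3.5
c = 'hotpink'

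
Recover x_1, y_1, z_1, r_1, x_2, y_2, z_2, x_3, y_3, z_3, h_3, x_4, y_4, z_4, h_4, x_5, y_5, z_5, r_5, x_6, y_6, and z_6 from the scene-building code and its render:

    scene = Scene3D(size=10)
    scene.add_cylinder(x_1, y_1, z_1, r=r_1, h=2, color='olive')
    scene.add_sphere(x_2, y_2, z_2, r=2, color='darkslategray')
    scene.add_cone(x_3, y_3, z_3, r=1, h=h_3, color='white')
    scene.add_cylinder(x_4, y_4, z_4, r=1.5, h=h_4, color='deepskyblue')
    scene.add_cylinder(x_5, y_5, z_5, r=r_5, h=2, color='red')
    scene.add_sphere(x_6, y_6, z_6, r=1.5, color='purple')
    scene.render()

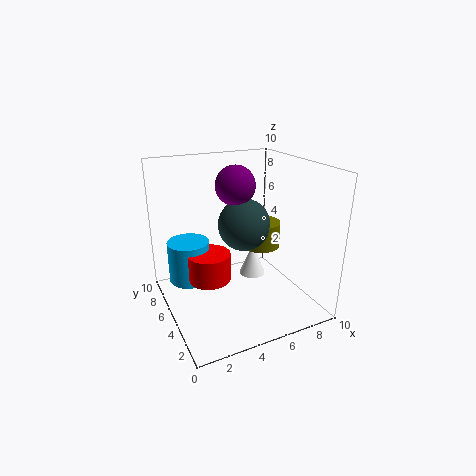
x_1 = 8, y_1 = 7, z_1 = 3, r_1 = 1.5, x_2 = 6.5, y_2 = 7, z_2 = 5, x_3 = 7, y_3 = 6.5, z_3 = 1, h_3 = 2.5, x_4 = 2, y_4 = 7, z_4 = 1.5, h_4 = 3, x_5 = 3, y_5 = 5.5, z_5 = 2, r_5 = 1.5, x_6 = 6, y_6 = 7.5, z_6 = 8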